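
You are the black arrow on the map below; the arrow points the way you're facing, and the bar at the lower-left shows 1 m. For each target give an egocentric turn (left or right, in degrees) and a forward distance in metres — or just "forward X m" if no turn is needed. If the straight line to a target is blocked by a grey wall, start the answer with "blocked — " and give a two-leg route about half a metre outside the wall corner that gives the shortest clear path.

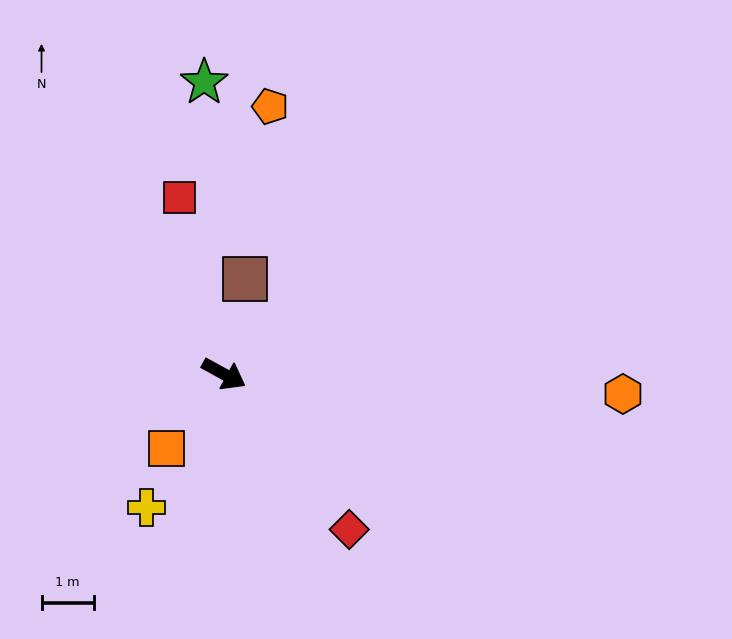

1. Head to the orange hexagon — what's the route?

turn left 26°, forward 7.7 m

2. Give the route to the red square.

turn left 133°, forward 3.5 m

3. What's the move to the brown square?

turn left 107°, forward 1.9 m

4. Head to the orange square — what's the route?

turn right 99°, forward 1.8 m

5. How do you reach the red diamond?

turn right 22°, forward 3.8 m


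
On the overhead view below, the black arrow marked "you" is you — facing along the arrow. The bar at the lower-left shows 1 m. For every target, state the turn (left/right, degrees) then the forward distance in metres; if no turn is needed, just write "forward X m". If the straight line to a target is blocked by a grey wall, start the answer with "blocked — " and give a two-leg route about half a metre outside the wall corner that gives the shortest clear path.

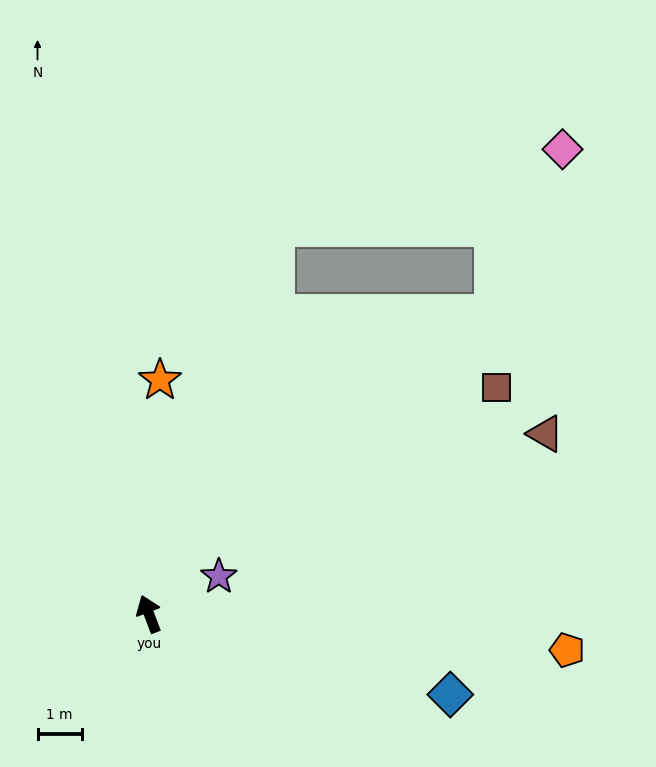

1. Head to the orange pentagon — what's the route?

turn right 116°, forward 9.5 m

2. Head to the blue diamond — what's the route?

turn right 126°, forward 7.0 m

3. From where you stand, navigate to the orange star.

turn right 24°, forward 5.3 m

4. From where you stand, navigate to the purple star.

turn right 83°, forward 1.8 m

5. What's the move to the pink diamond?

blocked — turn right 39°, forward 9.1 m, then turn right 56°, forward 6.7 m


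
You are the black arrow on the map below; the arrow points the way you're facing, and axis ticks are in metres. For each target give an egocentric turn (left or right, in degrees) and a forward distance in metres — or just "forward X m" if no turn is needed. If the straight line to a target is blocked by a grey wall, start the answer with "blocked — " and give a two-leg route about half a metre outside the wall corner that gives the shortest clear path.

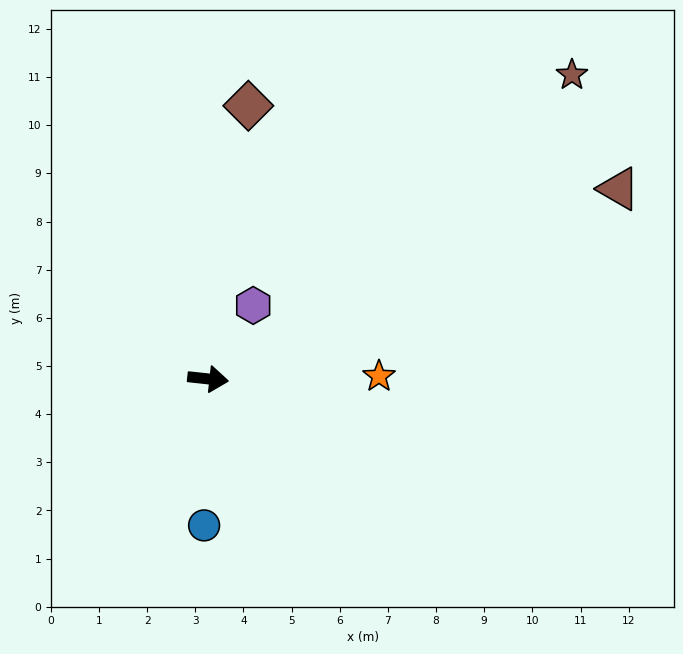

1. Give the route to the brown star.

turn left 46°, forward 9.8 m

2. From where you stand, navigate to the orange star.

turn left 7°, forward 3.5 m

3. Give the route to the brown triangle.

turn left 31°, forward 9.4 m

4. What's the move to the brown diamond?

turn left 88°, forward 5.7 m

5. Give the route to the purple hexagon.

turn left 65°, forward 1.8 m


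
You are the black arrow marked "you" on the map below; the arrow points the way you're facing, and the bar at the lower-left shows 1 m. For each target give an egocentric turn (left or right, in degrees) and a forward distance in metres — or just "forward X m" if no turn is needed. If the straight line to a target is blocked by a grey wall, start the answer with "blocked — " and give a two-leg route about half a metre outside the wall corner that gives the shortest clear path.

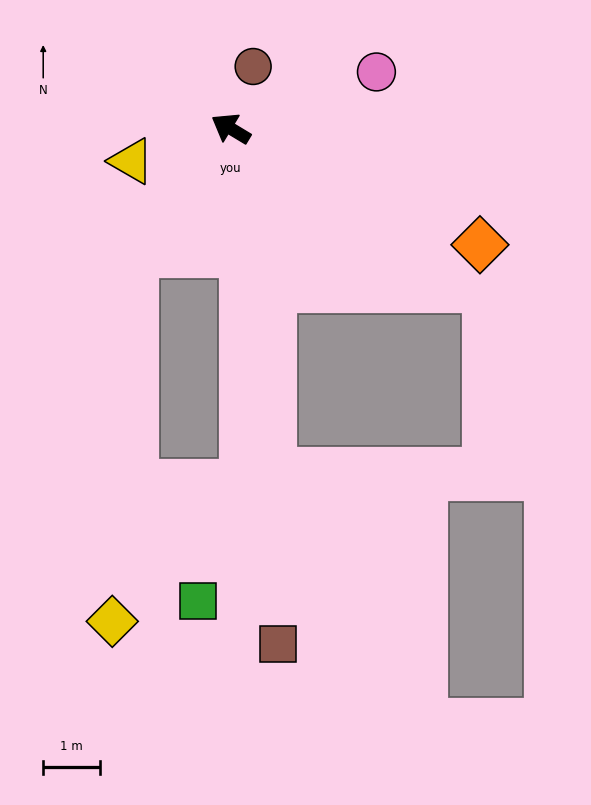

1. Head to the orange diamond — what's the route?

turn right 174°, forward 4.9 m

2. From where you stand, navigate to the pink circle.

turn right 128°, forward 2.8 m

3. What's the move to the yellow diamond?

blocked — turn left 84°, forward 2.8 m, then turn left 34°, forward 6.5 m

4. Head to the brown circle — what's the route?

turn right 79°, forward 1.2 m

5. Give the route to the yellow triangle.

turn left 49°, forward 1.9 m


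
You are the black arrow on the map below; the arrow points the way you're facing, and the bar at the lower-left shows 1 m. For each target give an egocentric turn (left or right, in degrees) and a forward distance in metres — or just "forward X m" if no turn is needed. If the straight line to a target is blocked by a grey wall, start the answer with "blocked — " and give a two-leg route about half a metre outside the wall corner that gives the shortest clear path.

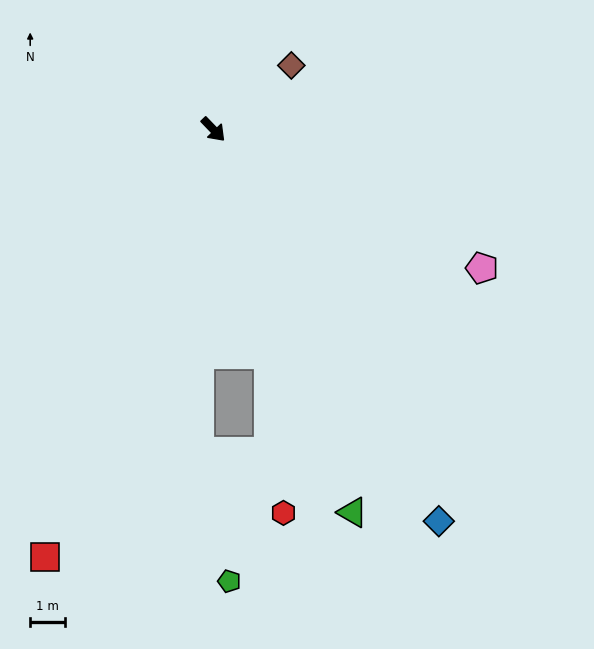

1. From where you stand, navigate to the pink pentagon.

turn left 19°, forward 8.8 m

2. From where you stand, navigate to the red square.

turn right 65°, forward 13.3 m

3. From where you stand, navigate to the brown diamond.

turn left 86°, forward 2.9 m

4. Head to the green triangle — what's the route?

turn right 24°, forward 11.8 m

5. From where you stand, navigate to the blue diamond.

turn right 14°, forward 13.1 m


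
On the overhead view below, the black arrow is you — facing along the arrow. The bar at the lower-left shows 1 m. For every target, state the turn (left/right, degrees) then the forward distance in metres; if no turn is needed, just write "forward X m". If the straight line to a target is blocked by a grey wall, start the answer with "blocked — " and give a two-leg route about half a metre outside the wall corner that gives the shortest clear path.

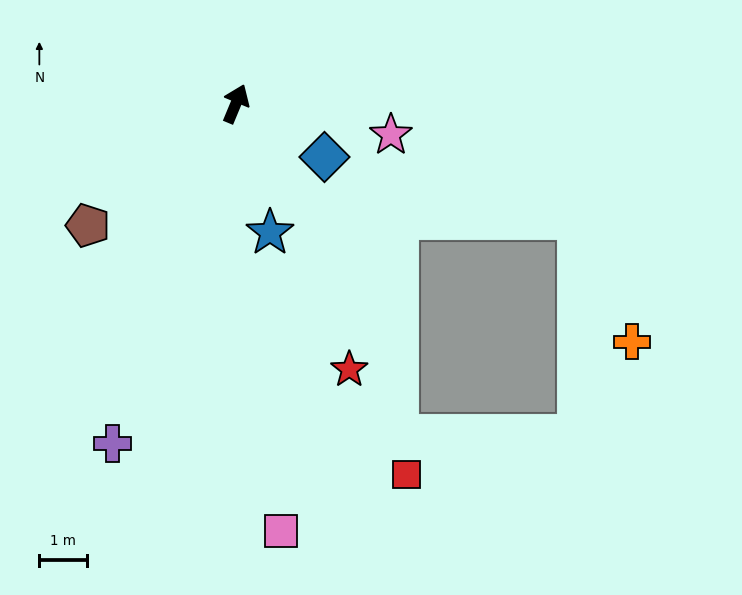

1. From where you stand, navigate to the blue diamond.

turn right 98°, forward 2.2 m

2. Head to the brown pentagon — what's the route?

turn left 152°, forward 4.0 m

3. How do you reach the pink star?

turn right 79°, forward 3.3 m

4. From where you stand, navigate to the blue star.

turn right 143°, forward 2.8 m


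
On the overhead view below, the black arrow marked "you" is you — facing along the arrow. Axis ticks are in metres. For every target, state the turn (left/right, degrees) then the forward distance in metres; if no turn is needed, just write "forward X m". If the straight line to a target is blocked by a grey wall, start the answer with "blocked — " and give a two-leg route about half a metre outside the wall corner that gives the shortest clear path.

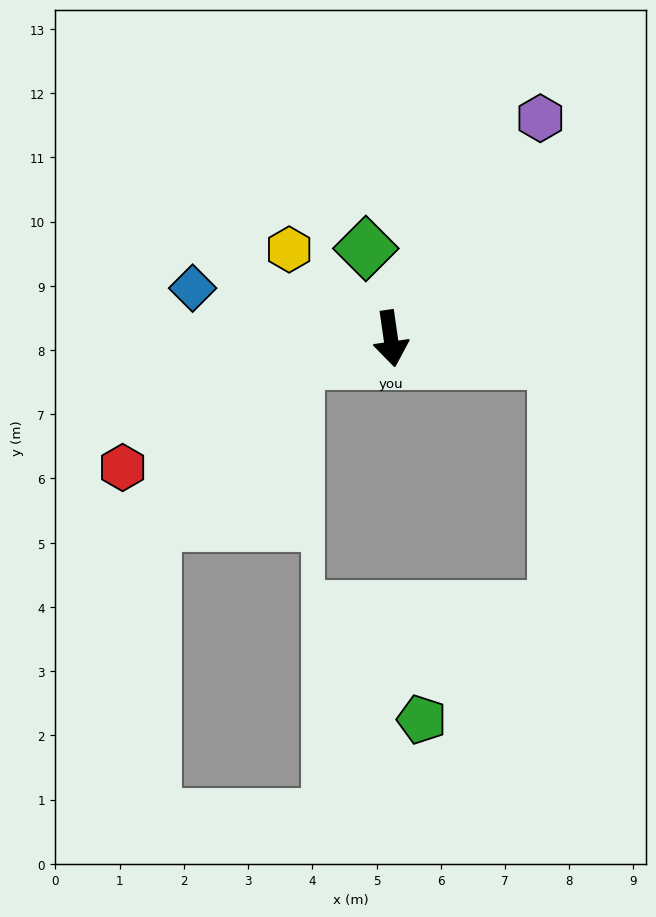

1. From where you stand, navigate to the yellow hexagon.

turn right 139°, forward 2.1 m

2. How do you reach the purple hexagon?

turn left 138°, forward 4.1 m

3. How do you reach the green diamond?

turn right 173°, forward 1.5 m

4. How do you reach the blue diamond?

turn right 112°, forward 3.2 m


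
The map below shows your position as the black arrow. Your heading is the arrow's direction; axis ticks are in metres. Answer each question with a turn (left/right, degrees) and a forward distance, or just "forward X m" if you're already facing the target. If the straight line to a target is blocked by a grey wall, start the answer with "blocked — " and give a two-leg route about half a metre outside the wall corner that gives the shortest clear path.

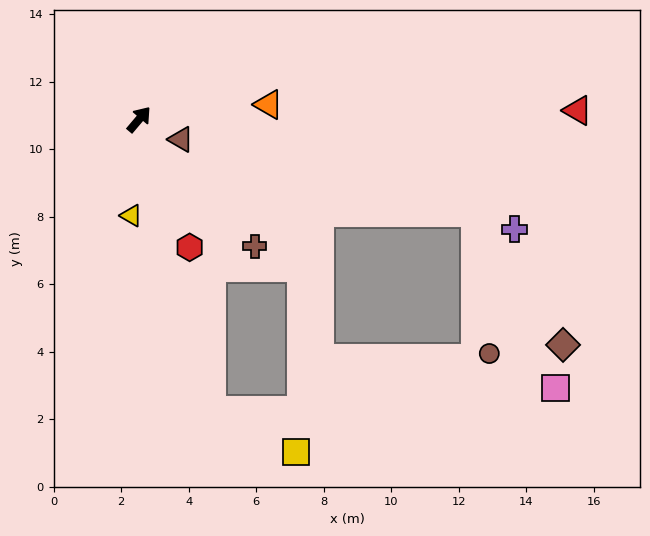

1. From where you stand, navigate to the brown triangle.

turn right 75°, forward 1.4 m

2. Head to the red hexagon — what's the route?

turn right 118°, forward 4.1 m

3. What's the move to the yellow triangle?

turn right 144°, forward 2.9 m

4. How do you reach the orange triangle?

turn right 43°, forward 3.9 m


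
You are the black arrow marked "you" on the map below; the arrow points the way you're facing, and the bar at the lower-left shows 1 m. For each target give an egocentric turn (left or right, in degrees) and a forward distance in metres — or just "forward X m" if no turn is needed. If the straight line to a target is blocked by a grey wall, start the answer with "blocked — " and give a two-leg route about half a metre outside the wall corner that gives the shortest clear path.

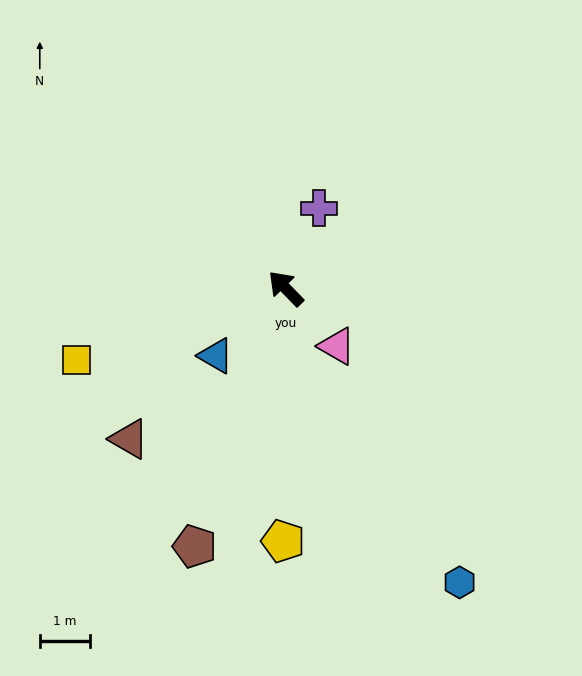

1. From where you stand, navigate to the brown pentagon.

turn left 116°, forward 5.5 m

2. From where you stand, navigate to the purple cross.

turn right 67°, forward 1.7 m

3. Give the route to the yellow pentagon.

turn left 135°, forward 5.0 m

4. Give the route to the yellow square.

turn left 65°, forward 4.4 m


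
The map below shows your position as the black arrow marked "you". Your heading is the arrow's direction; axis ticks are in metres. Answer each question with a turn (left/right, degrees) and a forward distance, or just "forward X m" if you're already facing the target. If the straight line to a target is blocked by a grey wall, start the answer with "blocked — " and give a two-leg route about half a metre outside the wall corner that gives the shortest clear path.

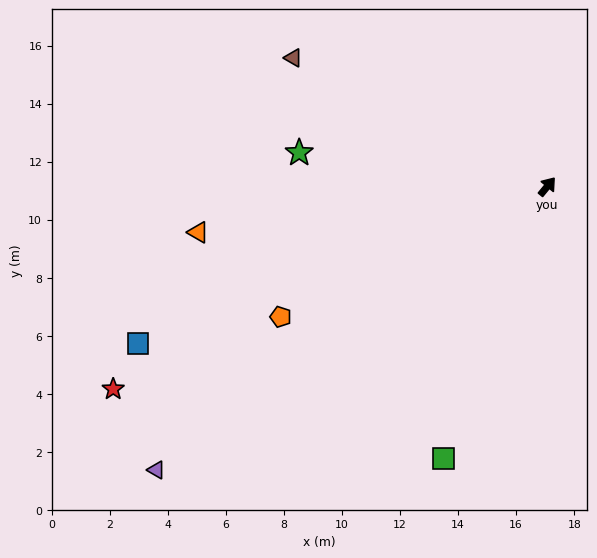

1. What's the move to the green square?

turn right 161°, forward 10.0 m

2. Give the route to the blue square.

turn left 150°, forward 15.1 m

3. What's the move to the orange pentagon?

turn left 156°, forward 10.2 m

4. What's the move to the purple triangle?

turn left 165°, forward 16.6 m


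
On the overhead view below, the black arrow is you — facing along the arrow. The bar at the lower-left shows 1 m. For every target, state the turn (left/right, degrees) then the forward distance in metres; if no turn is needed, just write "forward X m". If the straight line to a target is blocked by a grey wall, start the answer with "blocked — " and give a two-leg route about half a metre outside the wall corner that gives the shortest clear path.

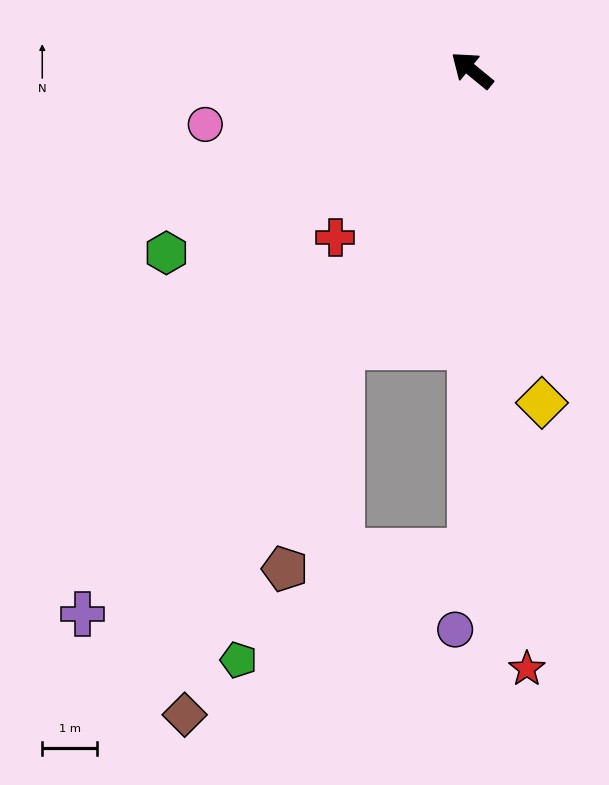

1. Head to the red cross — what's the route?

turn left 90°, forward 3.9 m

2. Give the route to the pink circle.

turn left 51°, forward 4.9 m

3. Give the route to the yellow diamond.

turn left 141°, forward 6.2 m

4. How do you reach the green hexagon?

turn left 70°, forward 6.5 m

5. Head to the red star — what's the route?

turn left 135°, forward 10.9 m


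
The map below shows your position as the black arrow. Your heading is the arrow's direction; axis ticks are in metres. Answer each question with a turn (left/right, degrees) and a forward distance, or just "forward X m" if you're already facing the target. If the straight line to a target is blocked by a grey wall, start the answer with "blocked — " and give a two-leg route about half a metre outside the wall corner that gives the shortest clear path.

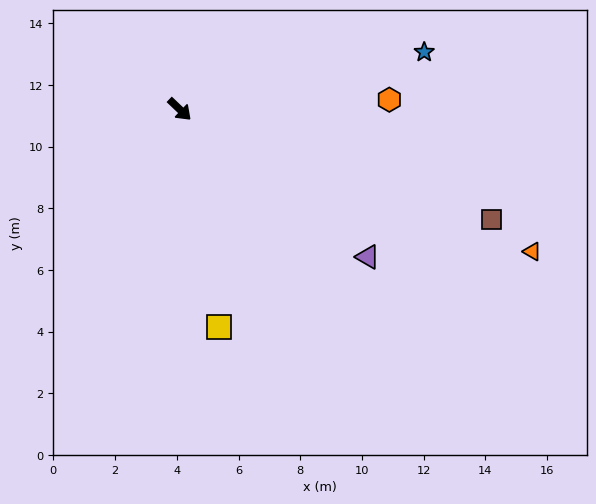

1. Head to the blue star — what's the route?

turn left 57°, forward 8.1 m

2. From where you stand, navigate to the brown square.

turn left 24°, forward 10.7 m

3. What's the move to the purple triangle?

turn left 6°, forward 7.7 m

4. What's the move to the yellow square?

turn right 36°, forward 7.2 m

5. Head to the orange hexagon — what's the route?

turn left 46°, forward 6.8 m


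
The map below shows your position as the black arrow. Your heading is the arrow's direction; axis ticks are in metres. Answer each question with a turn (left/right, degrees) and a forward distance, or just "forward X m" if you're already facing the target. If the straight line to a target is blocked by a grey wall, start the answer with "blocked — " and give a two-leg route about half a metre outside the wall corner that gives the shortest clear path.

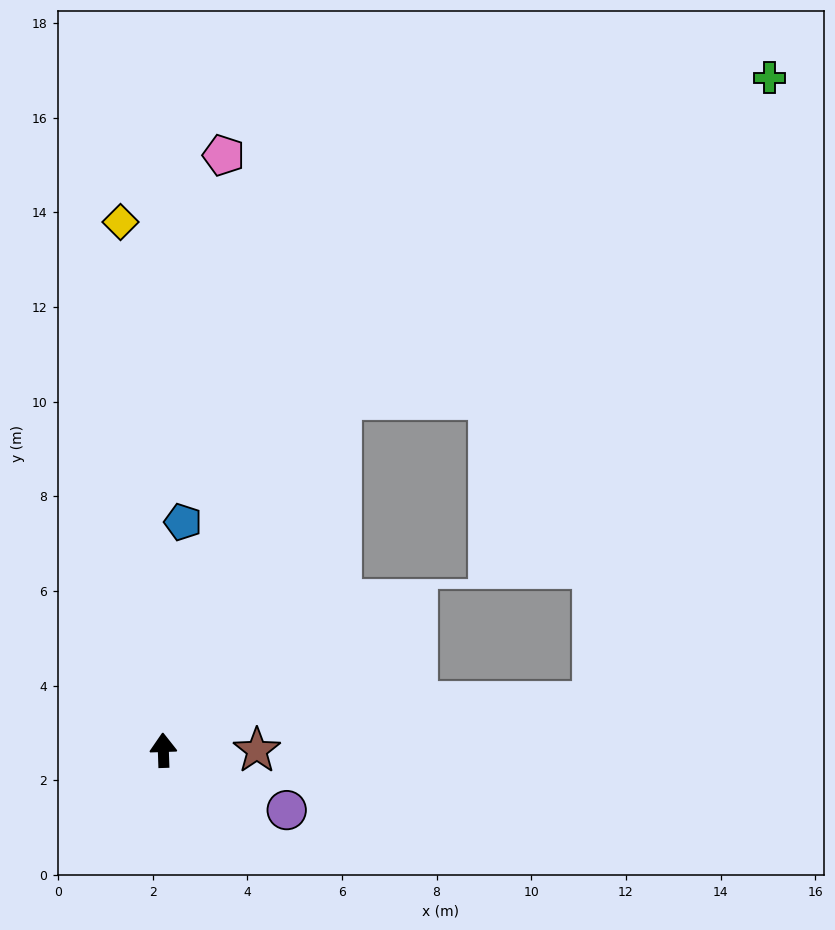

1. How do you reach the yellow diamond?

turn left 3°, forward 11.2 m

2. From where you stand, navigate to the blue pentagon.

turn right 7°, forward 4.8 m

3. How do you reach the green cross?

blocked — turn right 29°, forward 8.3 m, then turn right 26°, forward 11.3 m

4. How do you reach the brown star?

turn right 92°, forward 2.0 m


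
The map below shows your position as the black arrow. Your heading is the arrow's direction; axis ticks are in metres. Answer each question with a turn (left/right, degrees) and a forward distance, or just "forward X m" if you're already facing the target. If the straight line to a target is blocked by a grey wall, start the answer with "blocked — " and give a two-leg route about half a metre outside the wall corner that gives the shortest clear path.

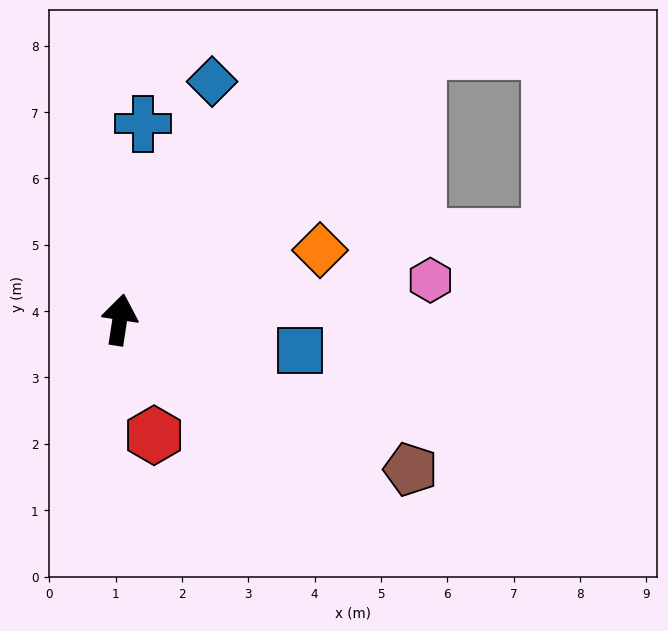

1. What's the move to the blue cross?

forward 3.0 m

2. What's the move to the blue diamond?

turn right 12°, forward 3.8 m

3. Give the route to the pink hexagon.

turn right 74°, forward 4.7 m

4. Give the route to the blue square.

turn right 91°, forward 2.8 m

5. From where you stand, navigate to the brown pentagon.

turn right 109°, forward 4.9 m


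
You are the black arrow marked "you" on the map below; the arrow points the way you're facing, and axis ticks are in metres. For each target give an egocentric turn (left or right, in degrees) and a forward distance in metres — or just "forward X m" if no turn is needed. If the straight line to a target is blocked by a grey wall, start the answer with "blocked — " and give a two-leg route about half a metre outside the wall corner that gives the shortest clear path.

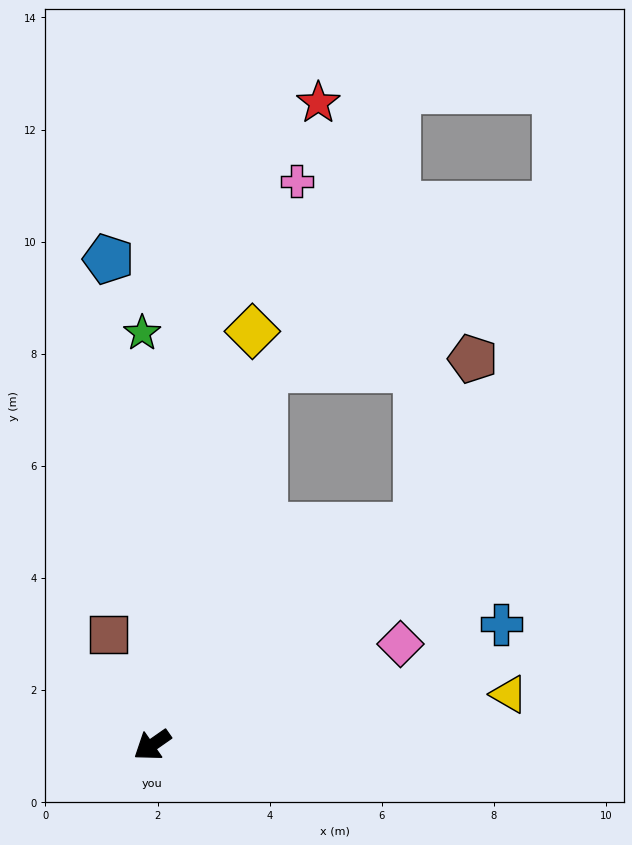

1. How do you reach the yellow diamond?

turn right 139°, forward 7.6 m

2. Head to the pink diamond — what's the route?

turn left 167°, forward 4.8 m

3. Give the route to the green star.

turn right 124°, forward 7.4 m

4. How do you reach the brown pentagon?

blocked — turn right 175°, forward 6.1 m, then turn left 32°, forward 3.2 m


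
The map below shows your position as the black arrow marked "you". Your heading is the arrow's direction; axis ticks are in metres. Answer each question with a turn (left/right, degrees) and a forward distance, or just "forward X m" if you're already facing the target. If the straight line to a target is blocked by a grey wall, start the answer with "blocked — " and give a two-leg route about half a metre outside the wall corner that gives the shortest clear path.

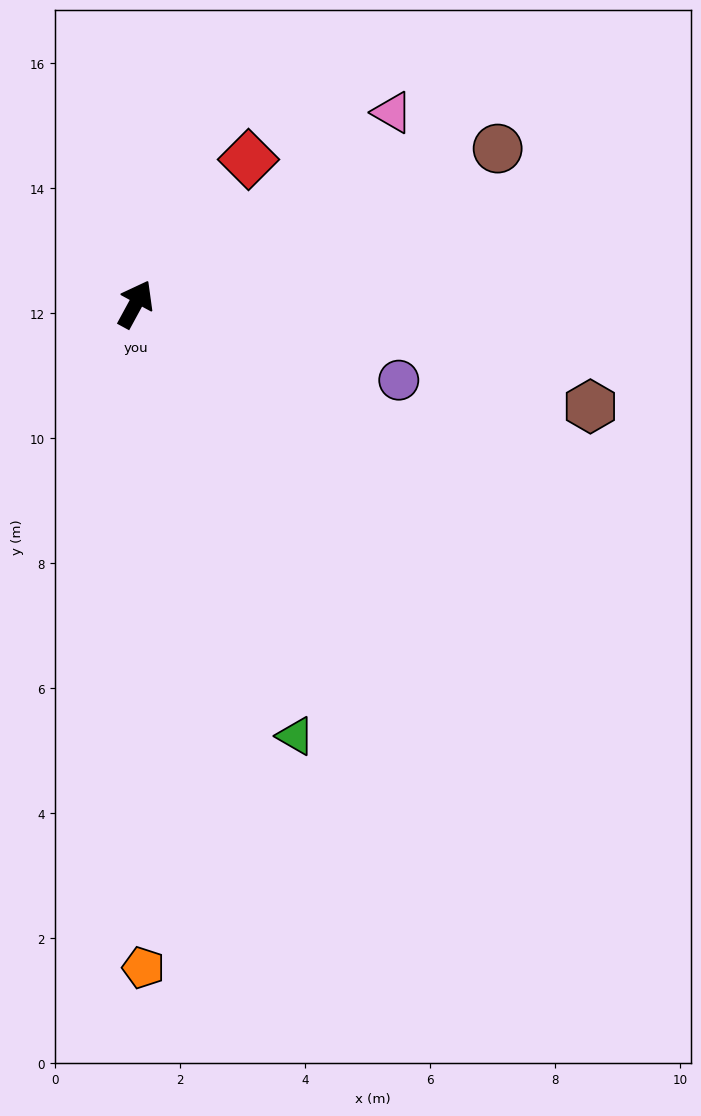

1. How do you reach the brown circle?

turn right 38°, forward 6.3 m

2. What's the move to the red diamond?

turn right 9°, forward 2.9 m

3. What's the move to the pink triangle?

turn right 25°, forward 5.1 m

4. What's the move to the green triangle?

turn right 131°, forward 7.4 m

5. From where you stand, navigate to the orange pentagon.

turn right 151°, forward 10.6 m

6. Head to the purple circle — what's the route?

turn right 78°, forward 4.4 m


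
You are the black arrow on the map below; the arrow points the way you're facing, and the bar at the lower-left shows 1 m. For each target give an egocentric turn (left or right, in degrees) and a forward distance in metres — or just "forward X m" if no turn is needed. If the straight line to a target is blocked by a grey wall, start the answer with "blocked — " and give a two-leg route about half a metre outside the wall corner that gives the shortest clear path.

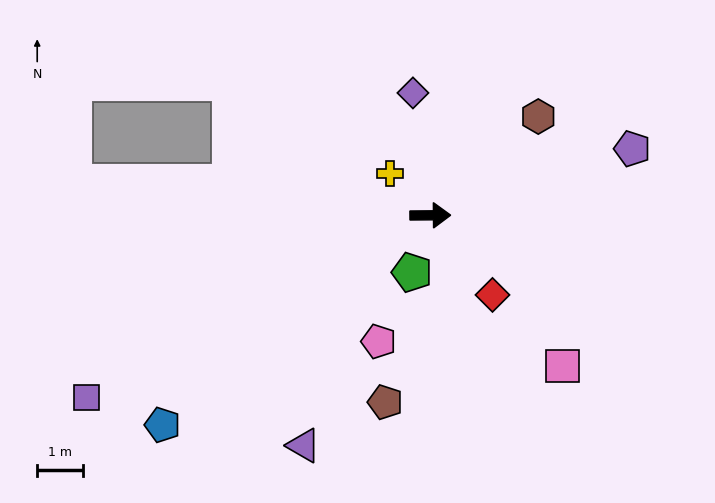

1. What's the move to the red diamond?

turn right 52°, forward 2.2 m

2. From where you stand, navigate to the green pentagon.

turn right 108°, forward 1.3 m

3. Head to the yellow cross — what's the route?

turn left 134°, forward 1.3 m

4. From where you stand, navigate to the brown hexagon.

turn left 42°, forward 3.2 m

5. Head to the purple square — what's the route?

turn right 153°, forward 8.6 m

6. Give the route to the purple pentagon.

turn left 18°, forward 4.7 m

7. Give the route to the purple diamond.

turn left 98°, forward 2.7 m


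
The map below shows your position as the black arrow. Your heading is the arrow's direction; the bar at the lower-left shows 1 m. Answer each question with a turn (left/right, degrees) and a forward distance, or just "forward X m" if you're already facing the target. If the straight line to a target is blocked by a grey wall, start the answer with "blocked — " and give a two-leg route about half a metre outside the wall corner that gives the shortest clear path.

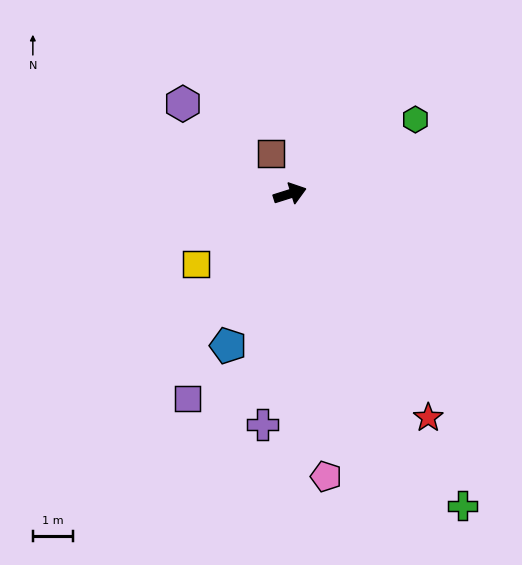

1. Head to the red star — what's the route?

turn right 76°, forward 6.6 m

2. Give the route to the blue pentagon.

turn right 130°, forward 4.1 m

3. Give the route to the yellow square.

turn right 161°, forward 3.0 m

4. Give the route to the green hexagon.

turn left 13°, forward 3.7 m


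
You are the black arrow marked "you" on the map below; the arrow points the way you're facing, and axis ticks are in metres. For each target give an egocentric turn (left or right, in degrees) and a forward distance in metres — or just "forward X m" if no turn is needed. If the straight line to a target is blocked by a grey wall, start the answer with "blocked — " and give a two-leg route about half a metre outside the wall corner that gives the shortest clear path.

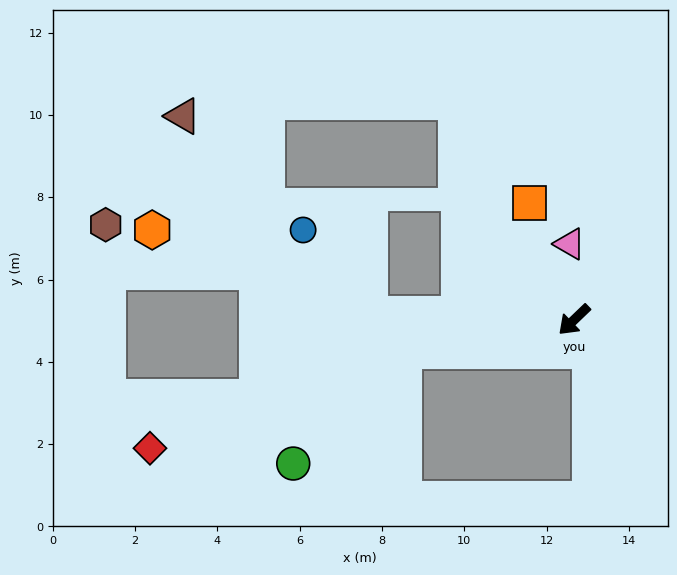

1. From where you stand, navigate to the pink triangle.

turn right 130°, forward 1.8 m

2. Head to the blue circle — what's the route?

blocked — turn right 46°, forward 5.0 m, then turn right 49°, forward 2.6 m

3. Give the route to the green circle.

blocked — turn right 33°, forward 4.2 m, then turn left 34°, forward 3.8 m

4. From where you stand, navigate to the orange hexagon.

blocked — turn right 46°, forward 5.0 m, then turn right 19°, forward 5.7 m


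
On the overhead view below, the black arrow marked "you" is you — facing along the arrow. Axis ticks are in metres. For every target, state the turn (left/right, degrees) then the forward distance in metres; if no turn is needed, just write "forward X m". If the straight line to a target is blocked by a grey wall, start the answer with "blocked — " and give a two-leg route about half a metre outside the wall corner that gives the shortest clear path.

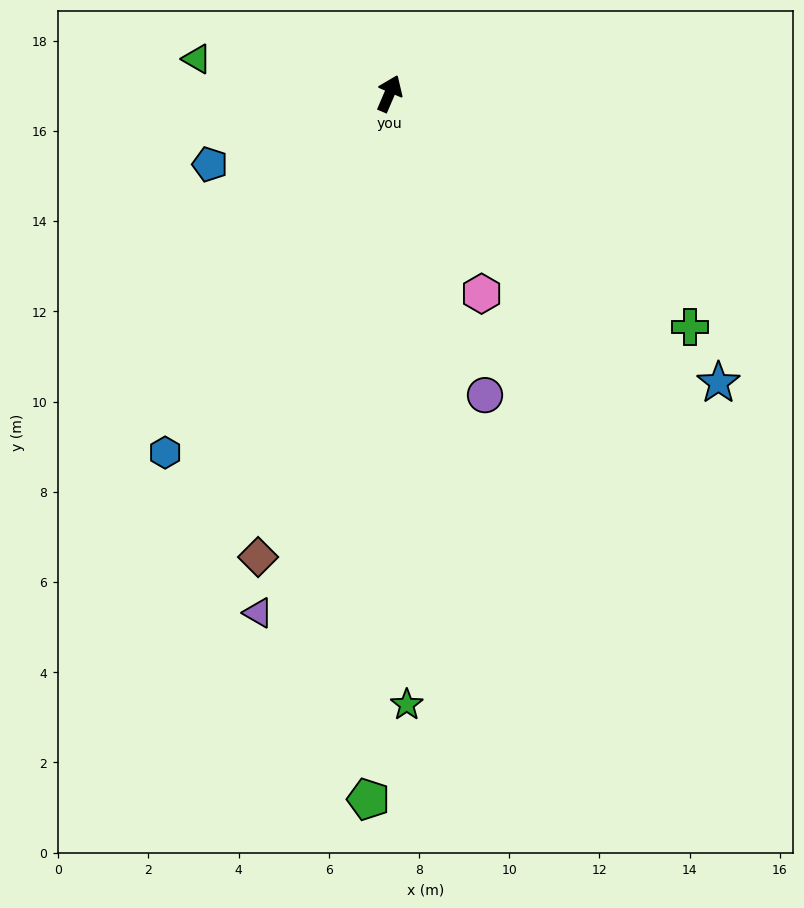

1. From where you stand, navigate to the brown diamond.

turn right 173°, forward 10.7 m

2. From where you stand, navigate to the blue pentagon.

turn left 135°, forward 4.3 m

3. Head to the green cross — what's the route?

turn right 105°, forward 8.4 m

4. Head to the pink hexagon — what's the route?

turn right 132°, forward 4.9 m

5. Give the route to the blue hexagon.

turn left 171°, forward 9.4 m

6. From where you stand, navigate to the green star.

turn right 155°, forward 13.5 m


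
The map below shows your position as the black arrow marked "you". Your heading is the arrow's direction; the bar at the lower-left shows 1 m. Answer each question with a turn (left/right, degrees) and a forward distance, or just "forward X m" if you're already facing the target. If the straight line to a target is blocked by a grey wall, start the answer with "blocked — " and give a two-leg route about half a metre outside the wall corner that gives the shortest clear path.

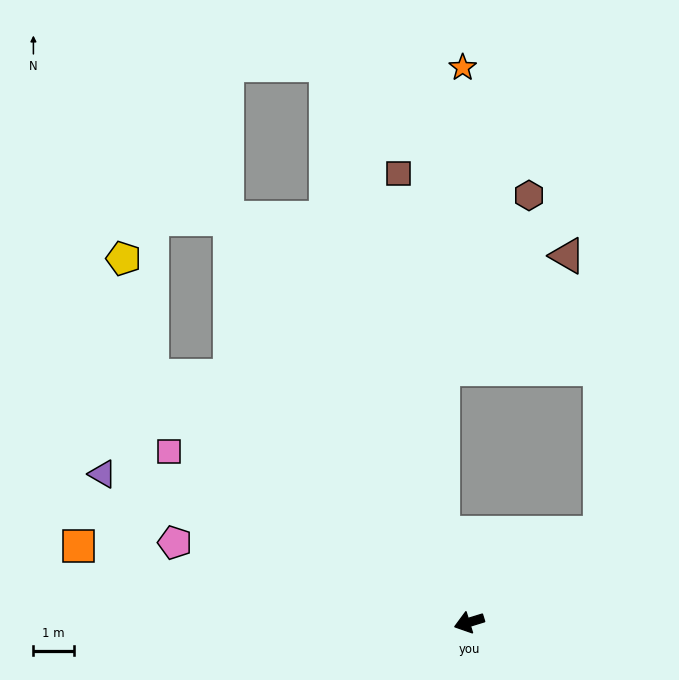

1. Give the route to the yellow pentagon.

blocked — turn right 55°, forward 10.0 m, then turn right 39°, forward 3.0 m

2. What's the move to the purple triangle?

turn right 39°, forward 9.8 m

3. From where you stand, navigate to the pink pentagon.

turn right 32°, forward 7.6 m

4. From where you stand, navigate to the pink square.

turn right 47°, forward 8.6 m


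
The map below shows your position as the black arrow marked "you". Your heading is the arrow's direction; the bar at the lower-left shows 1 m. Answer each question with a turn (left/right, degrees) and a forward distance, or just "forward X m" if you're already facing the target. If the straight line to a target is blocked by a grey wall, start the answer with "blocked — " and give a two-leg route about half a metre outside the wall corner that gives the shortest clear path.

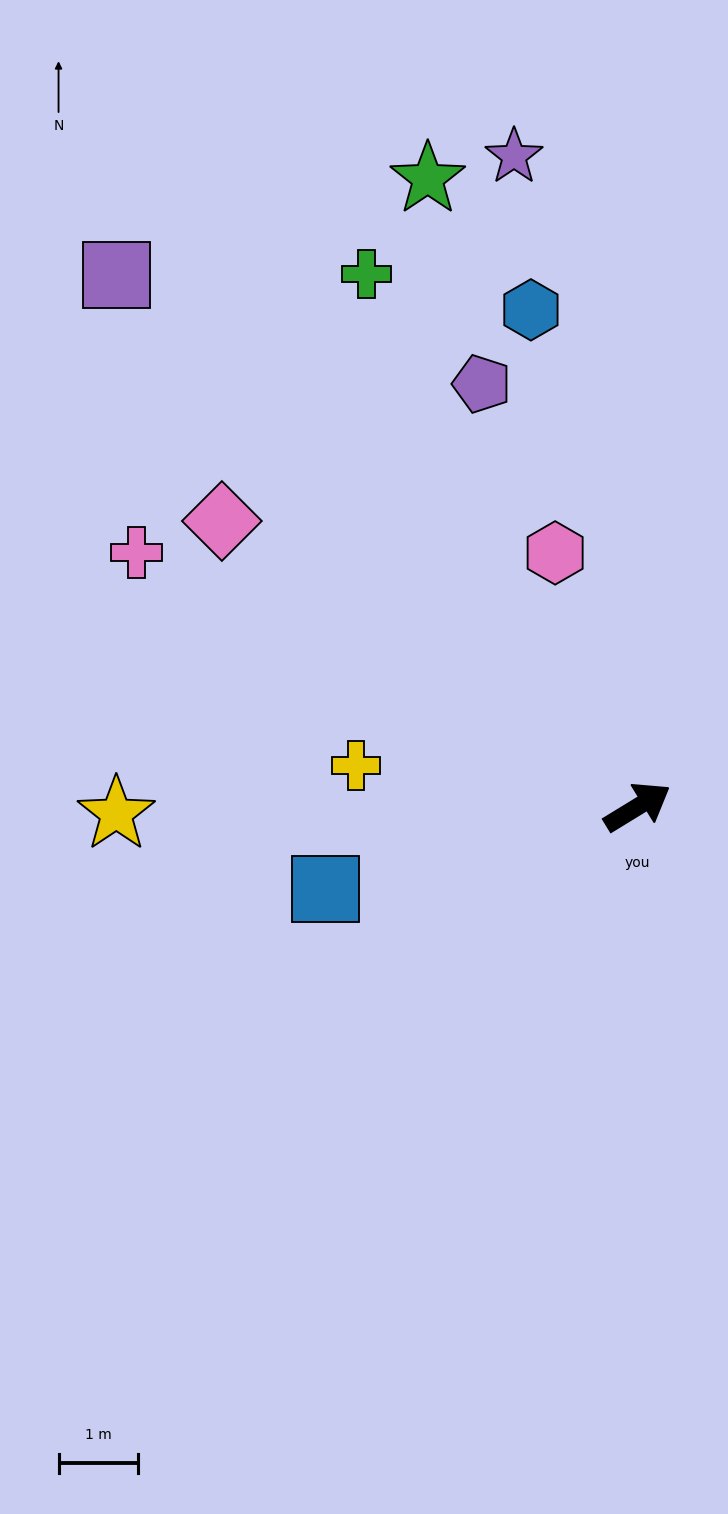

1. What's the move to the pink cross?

turn left 122°, forward 7.1 m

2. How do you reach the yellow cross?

turn left 140°, forward 3.6 m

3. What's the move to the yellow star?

turn left 149°, forward 6.6 m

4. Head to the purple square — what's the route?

turn left 103°, forward 9.4 m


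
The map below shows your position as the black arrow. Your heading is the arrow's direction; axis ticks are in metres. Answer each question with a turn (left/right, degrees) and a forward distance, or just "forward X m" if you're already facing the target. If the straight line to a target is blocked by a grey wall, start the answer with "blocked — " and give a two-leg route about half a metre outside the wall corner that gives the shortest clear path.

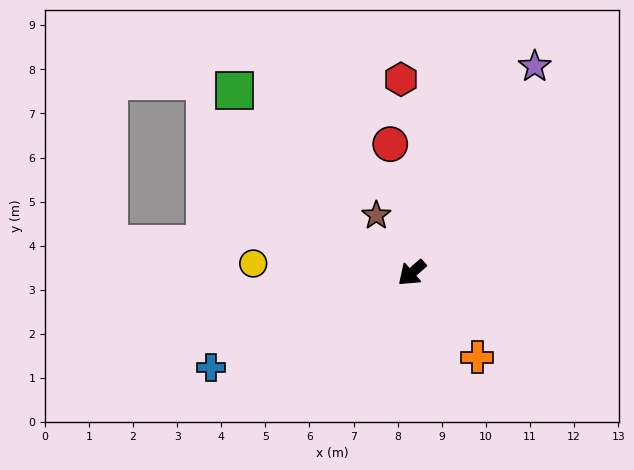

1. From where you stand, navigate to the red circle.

turn right 122°, forward 3.0 m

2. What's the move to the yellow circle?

turn right 45°, forward 3.6 m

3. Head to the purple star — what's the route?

turn right 162°, forward 5.4 m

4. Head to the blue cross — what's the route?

turn right 16°, forward 5.0 m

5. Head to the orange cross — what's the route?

turn left 87°, forward 2.4 m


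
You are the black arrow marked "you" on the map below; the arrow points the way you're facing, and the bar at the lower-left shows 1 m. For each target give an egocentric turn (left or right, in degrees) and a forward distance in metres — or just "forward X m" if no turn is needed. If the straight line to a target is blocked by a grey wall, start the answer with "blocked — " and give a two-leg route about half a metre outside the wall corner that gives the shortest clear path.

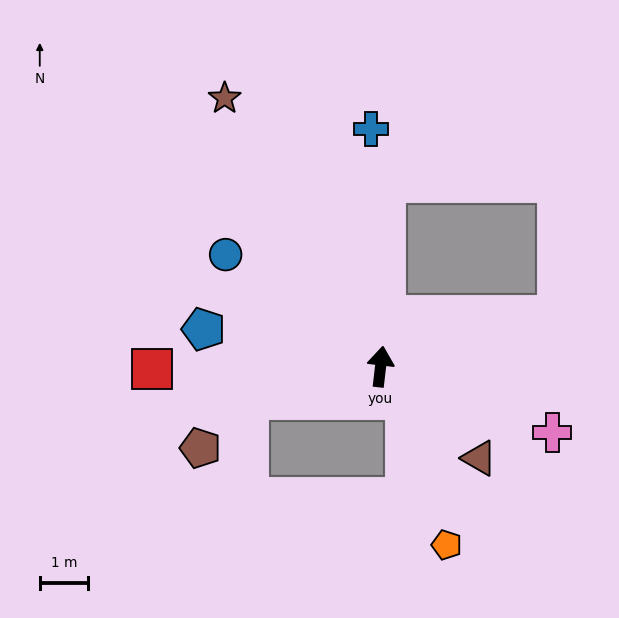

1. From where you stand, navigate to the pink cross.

turn right 104°, forward 3.8 m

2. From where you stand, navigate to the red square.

turn left 97°, forward 4.8 m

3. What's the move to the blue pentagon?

turn left 85°, forward 3.8 m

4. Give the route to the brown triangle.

turn right 126°, forward 2.8 m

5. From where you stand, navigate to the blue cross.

turn left 9°, forward 4.9 m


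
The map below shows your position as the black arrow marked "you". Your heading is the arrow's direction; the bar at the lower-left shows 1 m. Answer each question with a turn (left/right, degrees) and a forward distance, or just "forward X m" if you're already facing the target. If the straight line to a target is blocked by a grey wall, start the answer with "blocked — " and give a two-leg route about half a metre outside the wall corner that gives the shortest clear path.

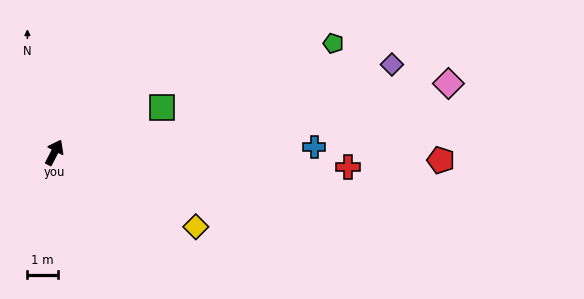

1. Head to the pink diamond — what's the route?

turn right 53°, forward 13.3 m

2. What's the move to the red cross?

turn right 66°, forward 9.7 m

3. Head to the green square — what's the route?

turn right 40°, forward 3.9 m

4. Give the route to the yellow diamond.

turn right 90°, forward 5.3 m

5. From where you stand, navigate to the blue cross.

turn right 61°, forward 8.6 m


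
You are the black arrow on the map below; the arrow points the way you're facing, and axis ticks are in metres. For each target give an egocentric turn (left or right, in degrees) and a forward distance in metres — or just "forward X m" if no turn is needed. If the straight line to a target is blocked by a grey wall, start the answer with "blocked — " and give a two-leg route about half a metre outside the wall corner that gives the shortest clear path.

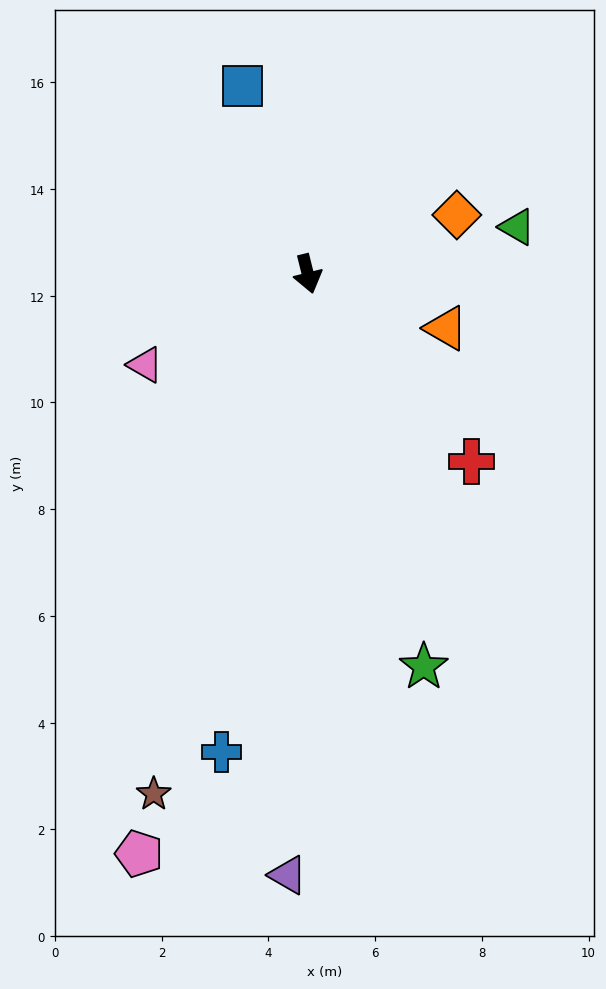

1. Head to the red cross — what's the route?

turn left 27°, forward 4.7 m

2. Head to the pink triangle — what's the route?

turn right 75°, forward 3.5 m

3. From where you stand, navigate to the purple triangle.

turn right 16°, forward 11.3 m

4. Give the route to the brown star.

turn right 30°, forward 10.2 m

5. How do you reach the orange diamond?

turn left 98°, forward 3.0 m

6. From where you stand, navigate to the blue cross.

turn right 24°, forward 9.1 m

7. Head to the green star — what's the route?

turn left 3°, forward 7.7 m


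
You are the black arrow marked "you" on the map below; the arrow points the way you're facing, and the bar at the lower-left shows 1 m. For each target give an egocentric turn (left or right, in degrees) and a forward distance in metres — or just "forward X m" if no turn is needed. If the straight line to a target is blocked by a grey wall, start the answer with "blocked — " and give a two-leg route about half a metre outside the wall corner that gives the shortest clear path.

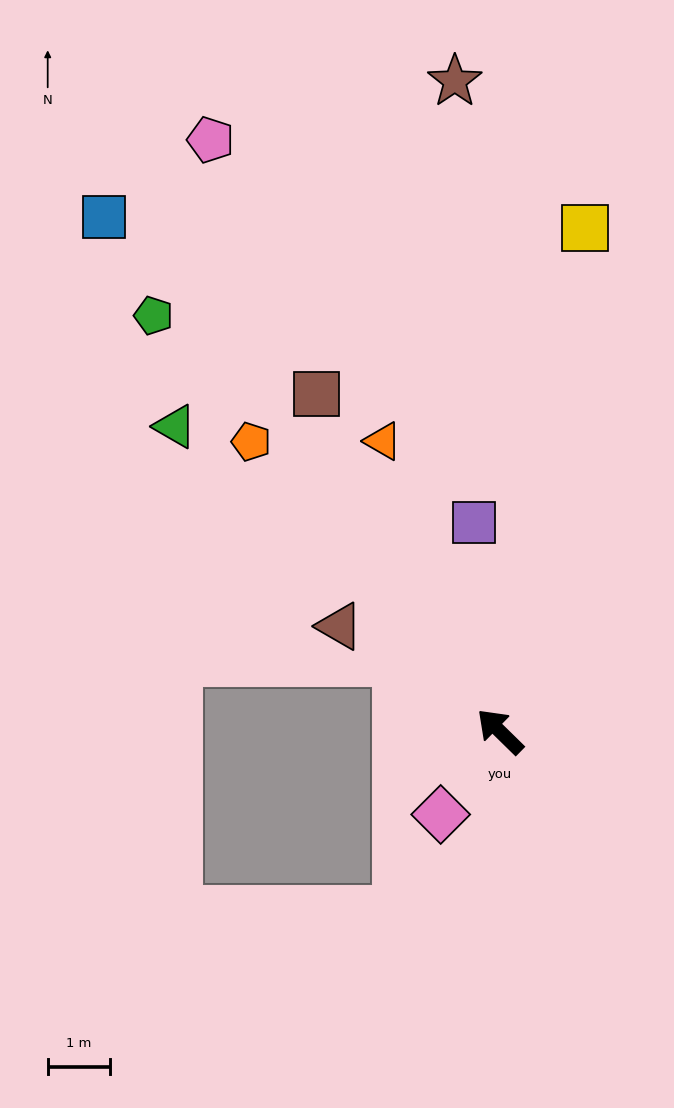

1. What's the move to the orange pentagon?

turn right 5°, forward 6.2 m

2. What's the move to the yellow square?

turn right 55°, forward 8.2 m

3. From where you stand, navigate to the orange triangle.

turn right 24°, forward 5.0 m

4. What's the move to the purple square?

turn right 38°, forward 3.4 m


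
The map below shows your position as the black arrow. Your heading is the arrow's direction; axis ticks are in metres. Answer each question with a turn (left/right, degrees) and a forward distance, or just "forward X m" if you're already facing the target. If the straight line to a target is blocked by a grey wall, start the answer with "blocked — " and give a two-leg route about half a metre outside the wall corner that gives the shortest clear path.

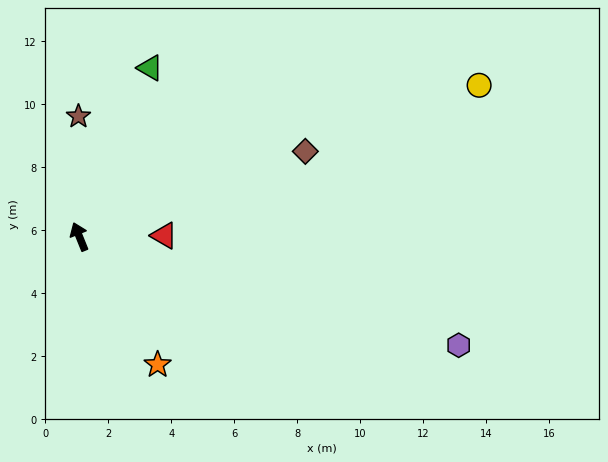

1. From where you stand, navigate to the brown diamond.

turn right 91°, forward 7.7 m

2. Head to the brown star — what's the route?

turn right 22°, forward 3.8 m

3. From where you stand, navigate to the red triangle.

turn right 111°, forward 2.7 m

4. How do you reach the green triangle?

turn right 45°, forward 5.8 m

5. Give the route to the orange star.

turn right 171°, forward 4.8 m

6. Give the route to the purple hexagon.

turn right 128°, forward 12.5 m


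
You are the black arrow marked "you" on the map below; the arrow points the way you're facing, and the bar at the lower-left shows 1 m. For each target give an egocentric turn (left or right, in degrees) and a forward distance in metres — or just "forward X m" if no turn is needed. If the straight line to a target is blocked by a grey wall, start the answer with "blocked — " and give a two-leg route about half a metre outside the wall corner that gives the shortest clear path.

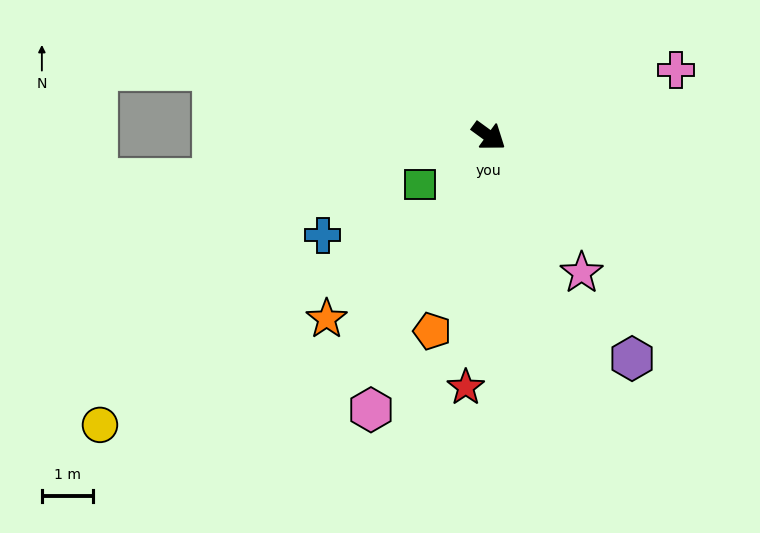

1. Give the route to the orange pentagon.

turn right 70°, forward 4.0 m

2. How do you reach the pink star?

turn right 20°, forward 3.2 m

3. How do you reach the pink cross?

turn left 56°, forward 3.9 m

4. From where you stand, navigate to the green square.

turn right 109°, forward 1.6 m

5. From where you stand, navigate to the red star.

turn right 59°, forward 4.9 m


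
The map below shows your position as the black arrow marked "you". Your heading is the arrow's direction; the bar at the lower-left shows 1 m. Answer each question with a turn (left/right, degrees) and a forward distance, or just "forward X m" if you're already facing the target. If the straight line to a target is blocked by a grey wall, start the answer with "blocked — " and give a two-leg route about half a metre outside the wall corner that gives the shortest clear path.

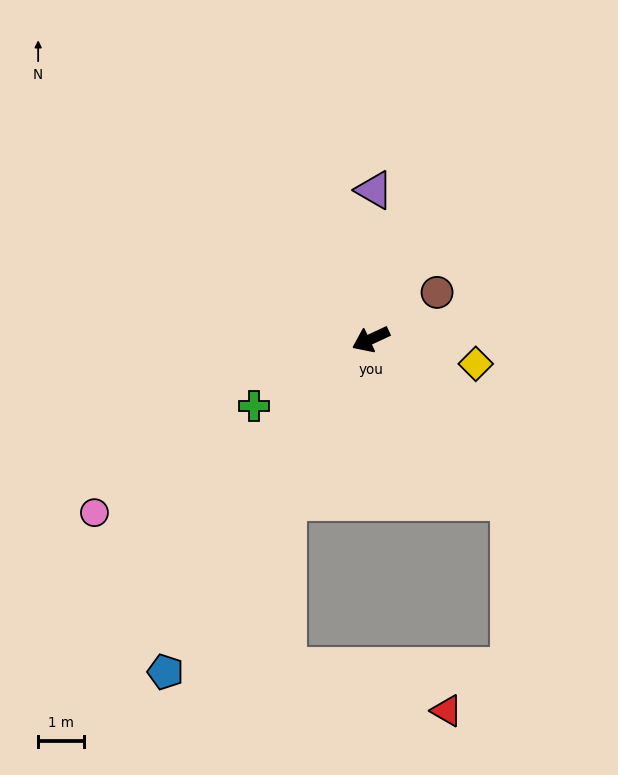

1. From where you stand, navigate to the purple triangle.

turn right 116°, forward 3.3 m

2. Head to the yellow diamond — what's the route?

turn left 142°, forward 2.4 m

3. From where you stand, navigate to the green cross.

turn left 5°, forward 2.9 m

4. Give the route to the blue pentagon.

turn left 33°, forward 8.6 m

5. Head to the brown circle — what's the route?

turn right 170°, forward 1.8 m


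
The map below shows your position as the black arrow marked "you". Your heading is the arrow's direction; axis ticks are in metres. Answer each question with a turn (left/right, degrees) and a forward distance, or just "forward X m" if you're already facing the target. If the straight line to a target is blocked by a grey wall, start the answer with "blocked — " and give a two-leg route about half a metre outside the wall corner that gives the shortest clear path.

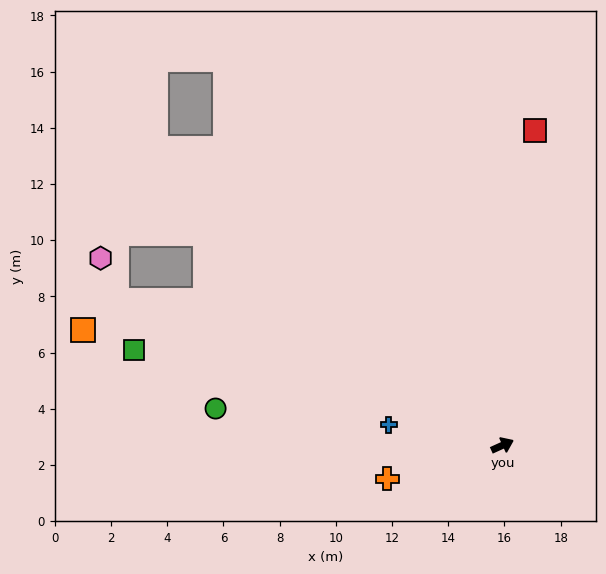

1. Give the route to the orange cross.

turn left 172°, forward 4.3 m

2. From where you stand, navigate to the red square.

turn left 60°, forward 11.3 m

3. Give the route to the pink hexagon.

blocked — turn left 135°, forward 14.7 m, then turn right 48°, forward 1.6 m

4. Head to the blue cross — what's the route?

turn left 145°, forward 4.1 m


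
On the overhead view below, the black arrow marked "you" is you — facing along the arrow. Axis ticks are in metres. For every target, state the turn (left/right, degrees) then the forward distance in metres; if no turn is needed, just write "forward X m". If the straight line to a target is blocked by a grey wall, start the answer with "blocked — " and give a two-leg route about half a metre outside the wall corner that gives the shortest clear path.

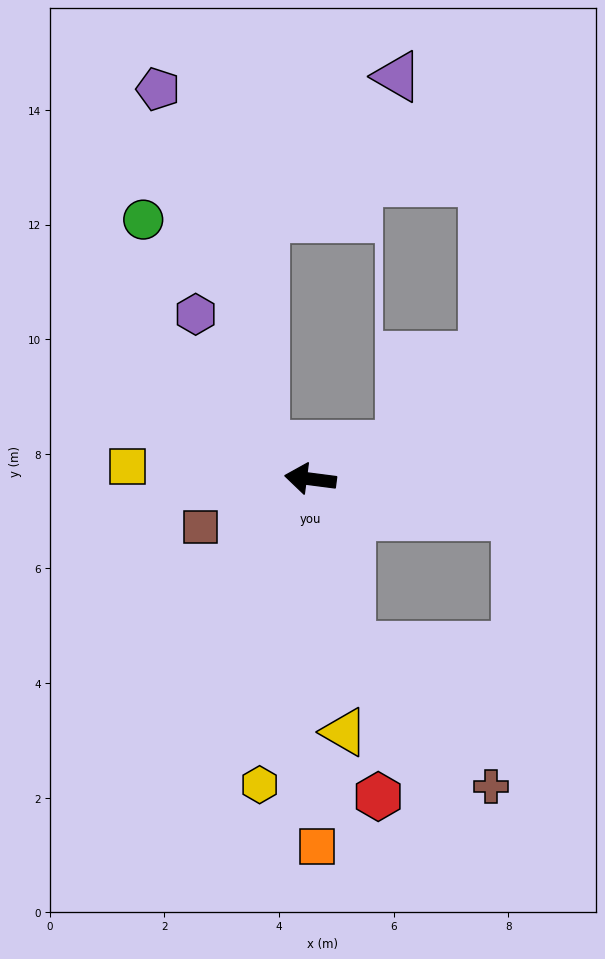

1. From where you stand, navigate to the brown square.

turn left 31°, forward 2.1 m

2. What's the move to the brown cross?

blocked — turn left 111°, forward 3.0 m, then turn left 31°, forward 3.5 m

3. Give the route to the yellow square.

turn left 4°, forward 3.2 m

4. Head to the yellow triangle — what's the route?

turn left 105°, forward 4.5 m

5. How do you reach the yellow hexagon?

turn left 88°, forward 5.4 m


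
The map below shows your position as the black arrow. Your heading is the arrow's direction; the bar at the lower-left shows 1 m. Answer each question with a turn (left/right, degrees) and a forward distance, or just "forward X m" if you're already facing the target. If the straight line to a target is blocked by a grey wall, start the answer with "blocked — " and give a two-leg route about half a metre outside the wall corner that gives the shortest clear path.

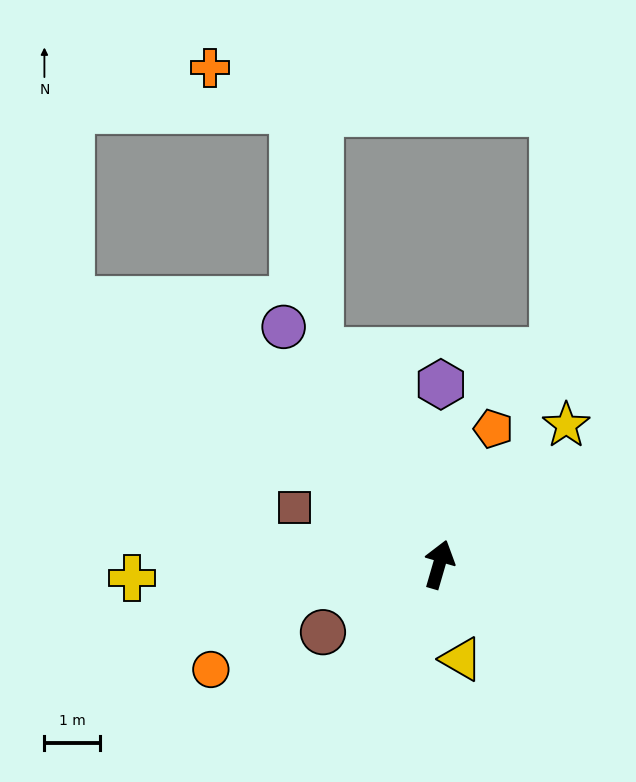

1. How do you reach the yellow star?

turn right 26°, forward 3.4 m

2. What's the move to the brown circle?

turn left 136°, forward 2.4 m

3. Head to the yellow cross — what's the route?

turn left 109°, forward 5.5 m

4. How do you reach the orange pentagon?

turn right 6°, forward 2.6 m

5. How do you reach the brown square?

turn left 85°, forward 2.8 m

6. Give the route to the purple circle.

turn left 49°, forward 5.1 m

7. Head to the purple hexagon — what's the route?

turn left 16°, forward 3.2 m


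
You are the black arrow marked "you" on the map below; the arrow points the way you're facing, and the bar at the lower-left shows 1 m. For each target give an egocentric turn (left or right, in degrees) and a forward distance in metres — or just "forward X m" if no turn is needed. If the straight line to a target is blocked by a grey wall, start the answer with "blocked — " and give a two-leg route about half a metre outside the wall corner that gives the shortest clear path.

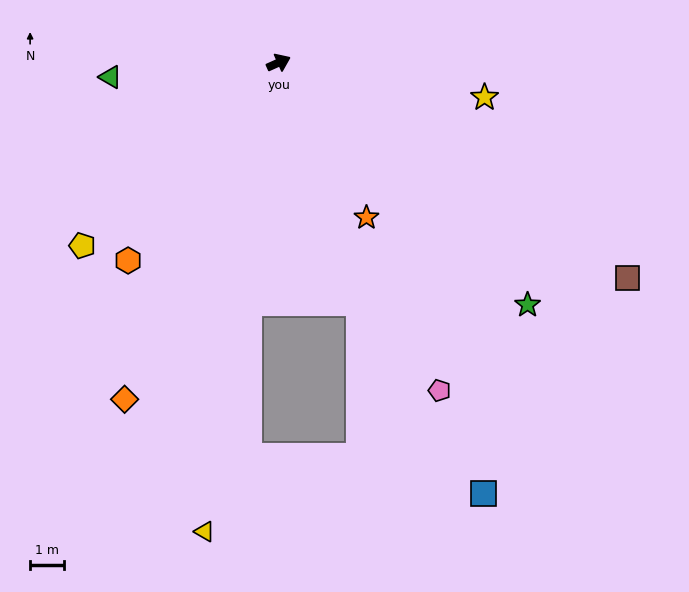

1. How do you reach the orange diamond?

turn right 139°, forward 11.0 m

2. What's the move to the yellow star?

turn right 34°, forward 6.2 m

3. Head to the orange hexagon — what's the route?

turn right 151°, forward 7.4 m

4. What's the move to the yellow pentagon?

turn right 161°, forward 8.0 m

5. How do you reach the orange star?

turn right 85°, forward 5.3 m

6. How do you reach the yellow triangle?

turn right 123°, forward 14.2 m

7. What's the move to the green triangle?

turn left 161°, forward 5.0 m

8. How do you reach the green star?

turn right 68°, forward 10.4 m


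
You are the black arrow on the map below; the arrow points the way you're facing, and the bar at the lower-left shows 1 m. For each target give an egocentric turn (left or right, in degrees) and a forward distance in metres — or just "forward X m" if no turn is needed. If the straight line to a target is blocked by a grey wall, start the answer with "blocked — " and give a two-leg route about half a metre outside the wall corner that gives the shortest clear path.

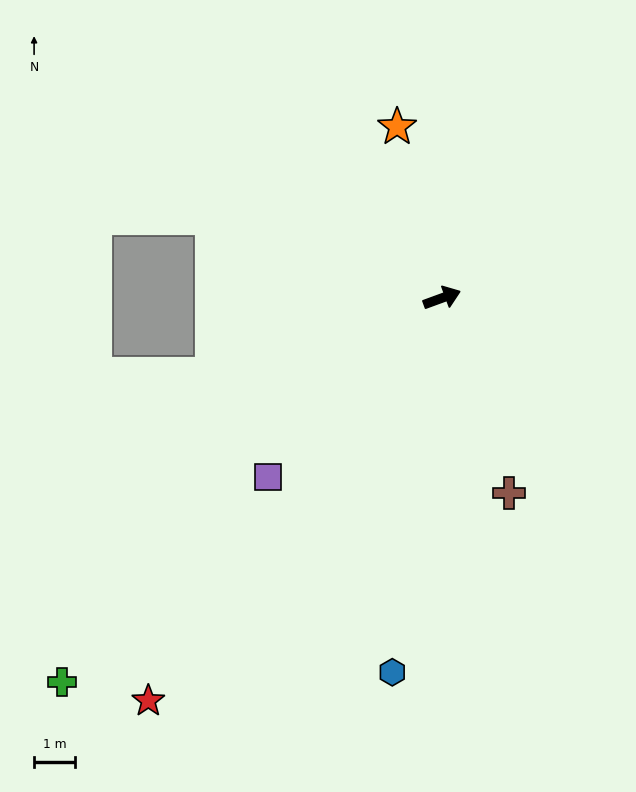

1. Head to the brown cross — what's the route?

turn right 91°, forward 5.1 m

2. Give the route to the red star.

turn right 146°, forward 12.3 m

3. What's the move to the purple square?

turn right 154°, forward 6.2 m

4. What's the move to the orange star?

turn left 85°, forward 4.4 m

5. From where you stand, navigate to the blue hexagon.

turn right 118°, forward 9.3 m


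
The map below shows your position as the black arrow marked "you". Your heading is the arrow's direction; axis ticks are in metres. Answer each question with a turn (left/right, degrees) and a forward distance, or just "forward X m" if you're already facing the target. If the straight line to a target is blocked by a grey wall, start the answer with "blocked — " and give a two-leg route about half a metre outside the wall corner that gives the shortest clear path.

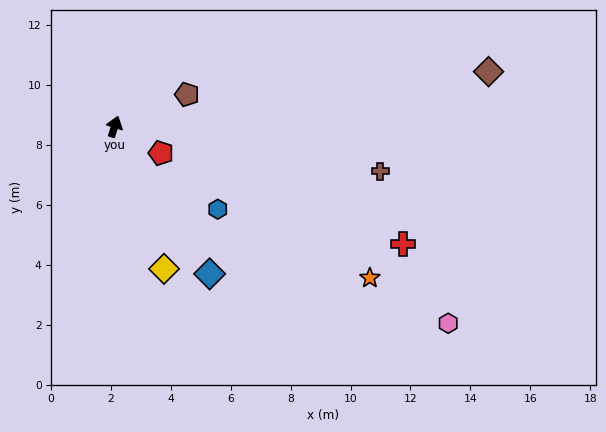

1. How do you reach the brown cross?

turn right 82°, forward 9.0 m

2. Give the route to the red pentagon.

turn right 102°, forward 1.8 m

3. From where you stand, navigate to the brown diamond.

turn right 64°, forward 12.6 m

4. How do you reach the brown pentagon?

turn right 48°, forward 2.6 m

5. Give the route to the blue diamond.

turn right 129°, forward 5.9 m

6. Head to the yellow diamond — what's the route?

turn right 143°, forward 5.0 m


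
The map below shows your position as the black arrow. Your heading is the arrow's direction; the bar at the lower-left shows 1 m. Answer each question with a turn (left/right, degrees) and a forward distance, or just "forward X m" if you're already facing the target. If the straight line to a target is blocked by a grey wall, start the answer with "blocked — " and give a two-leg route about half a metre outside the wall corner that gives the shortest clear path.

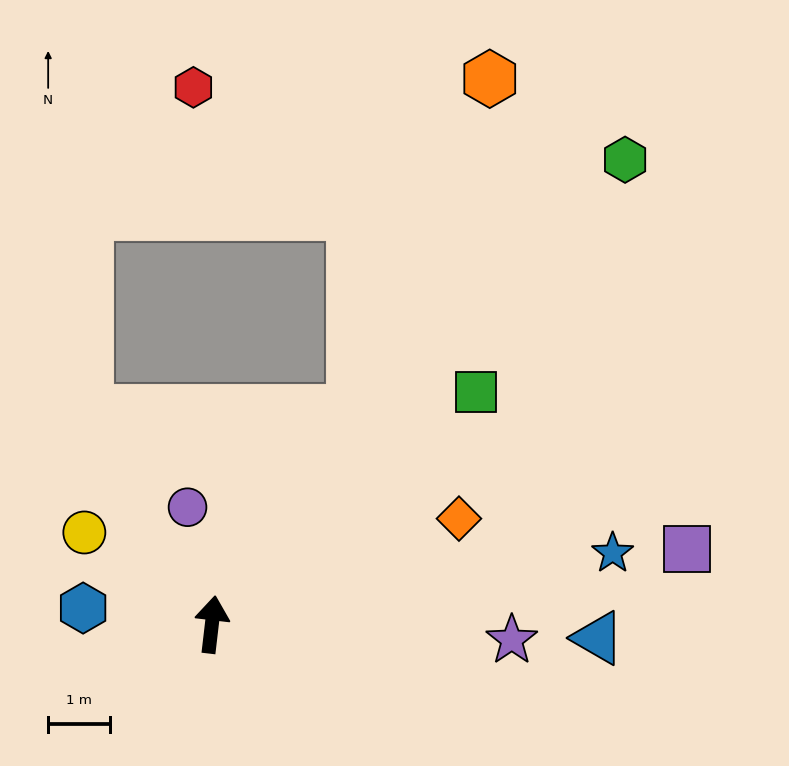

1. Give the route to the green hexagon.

turn right 35°, forward 10.0 m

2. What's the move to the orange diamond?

turn right 60°, forward 4.3 m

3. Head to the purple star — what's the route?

turn right 86°, forward 4.8 m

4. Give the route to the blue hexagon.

turn left 89°, forward 2.1 m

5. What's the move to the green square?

turn right 42°, forward 5.7 m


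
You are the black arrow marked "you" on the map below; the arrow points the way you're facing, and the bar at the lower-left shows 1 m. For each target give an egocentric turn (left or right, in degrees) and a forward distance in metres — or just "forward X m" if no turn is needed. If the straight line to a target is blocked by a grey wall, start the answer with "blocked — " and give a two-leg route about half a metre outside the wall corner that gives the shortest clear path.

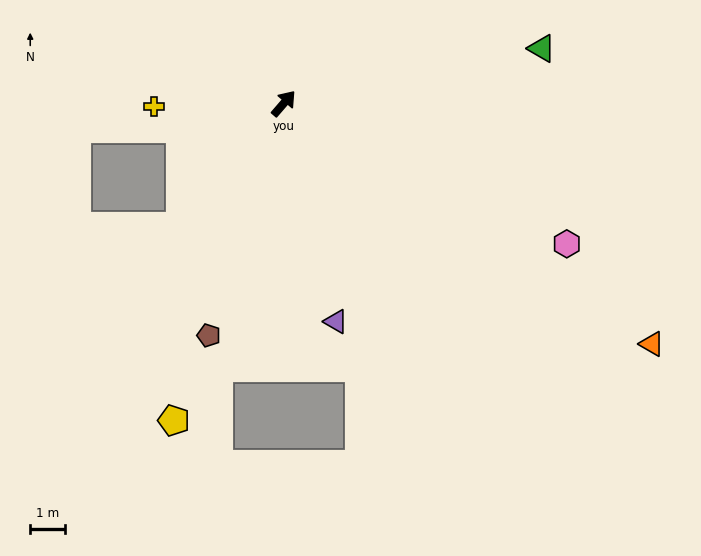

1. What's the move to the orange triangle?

turn right 82°, forward 12.8 m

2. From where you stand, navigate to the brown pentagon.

turn right 157°, forward 7.1 m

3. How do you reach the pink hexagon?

turn right 76°, forward 9.2 m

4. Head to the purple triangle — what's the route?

turn right 126°, forward 6.5 m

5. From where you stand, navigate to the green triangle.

turn right 37°, forward 7.7 m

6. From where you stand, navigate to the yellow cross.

turn left 132°, forward 3.8 m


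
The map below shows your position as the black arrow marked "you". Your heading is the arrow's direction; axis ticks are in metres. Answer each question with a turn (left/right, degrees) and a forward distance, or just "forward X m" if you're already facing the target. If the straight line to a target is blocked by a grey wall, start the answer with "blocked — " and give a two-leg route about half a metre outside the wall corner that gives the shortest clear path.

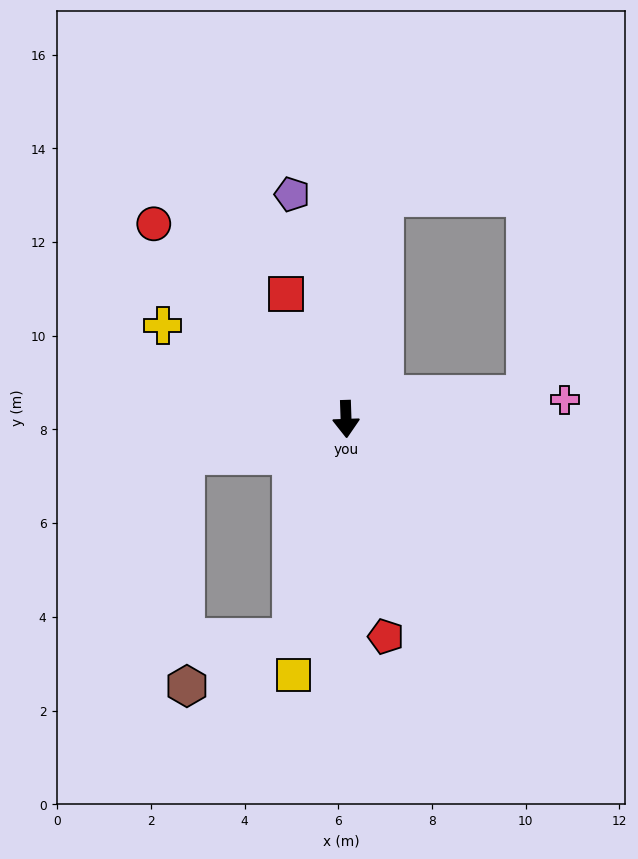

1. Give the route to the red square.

turn right 156°, forward 3.0 m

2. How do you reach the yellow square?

turn right 14°, forward 5.6 m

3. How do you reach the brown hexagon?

blocked — turn right 16°, forward 4.8 m, then turn right 51°, forward 2.5 m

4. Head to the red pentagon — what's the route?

turn left 8°, forward 4.7 m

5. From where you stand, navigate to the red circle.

turn right 137°, forward 5.8 m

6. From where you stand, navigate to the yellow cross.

turn right 119°, forward 4.4 m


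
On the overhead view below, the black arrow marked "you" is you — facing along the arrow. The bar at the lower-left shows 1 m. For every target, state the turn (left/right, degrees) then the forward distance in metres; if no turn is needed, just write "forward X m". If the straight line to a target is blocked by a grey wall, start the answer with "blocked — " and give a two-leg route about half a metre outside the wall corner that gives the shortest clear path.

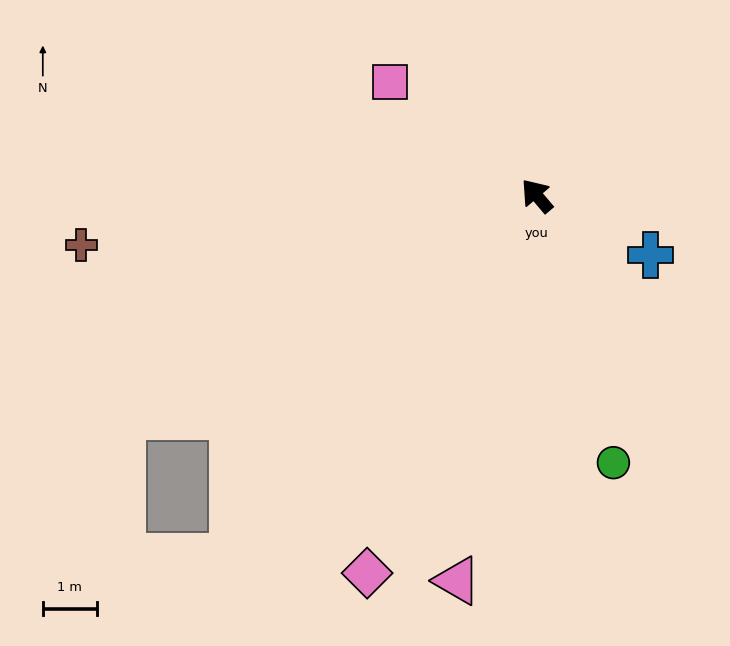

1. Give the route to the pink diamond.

turn left 115°, forward 7.6 m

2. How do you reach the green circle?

turn left 156°, forward 5.1 m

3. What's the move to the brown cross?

turn left 56°, forward 8.5 m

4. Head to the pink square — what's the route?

turn left 12°, forward 3.4 m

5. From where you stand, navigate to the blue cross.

turn right 158°, forward 2.4 m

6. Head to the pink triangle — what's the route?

turn left 128°, forward 7.3 m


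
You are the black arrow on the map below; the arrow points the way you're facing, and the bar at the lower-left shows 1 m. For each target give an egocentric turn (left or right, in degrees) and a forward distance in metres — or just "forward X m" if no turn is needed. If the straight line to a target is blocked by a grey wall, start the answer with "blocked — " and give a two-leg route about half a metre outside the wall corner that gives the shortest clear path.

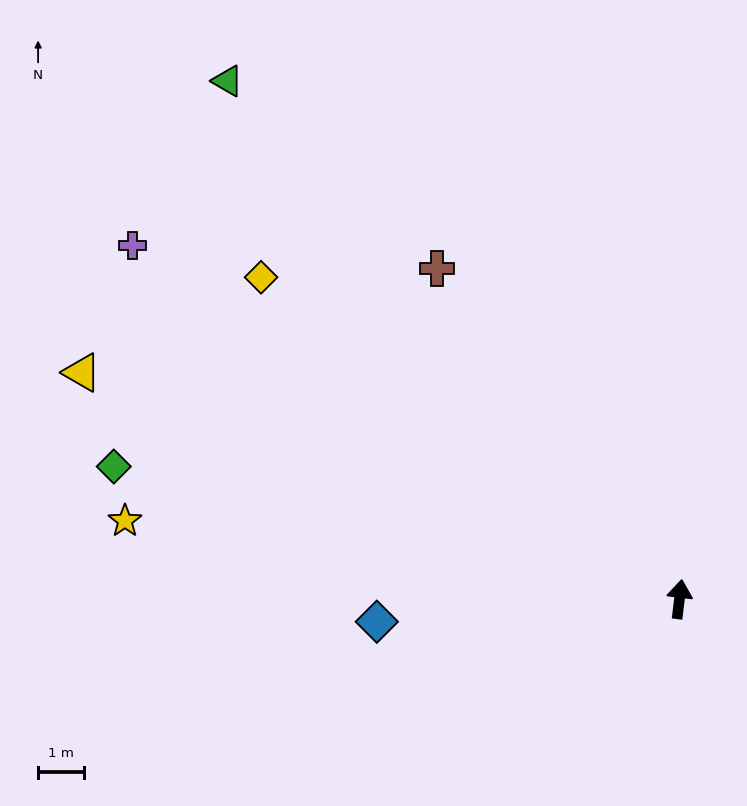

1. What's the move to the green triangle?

turn left 48°, forward 15.1 m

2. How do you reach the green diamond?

turn left 84°, forward 12.8 m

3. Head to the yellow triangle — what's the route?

turn left 76°, forward 14.0 m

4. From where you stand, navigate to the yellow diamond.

turn left 59°, forward 11.6 m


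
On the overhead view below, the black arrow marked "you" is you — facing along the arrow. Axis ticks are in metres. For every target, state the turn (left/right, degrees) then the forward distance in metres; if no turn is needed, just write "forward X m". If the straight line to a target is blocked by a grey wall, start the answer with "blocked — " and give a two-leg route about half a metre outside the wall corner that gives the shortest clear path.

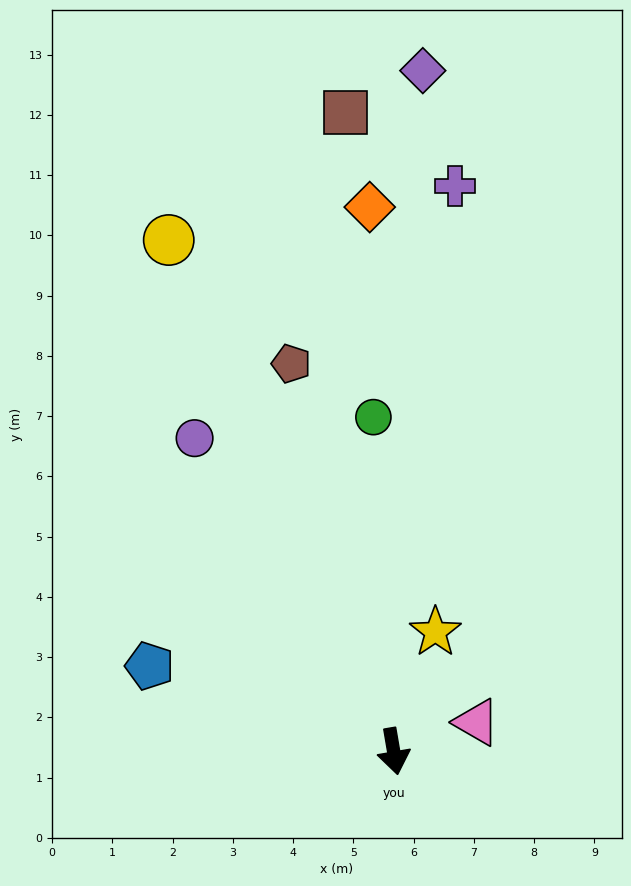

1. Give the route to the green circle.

turn left 174°, forward 5.6 m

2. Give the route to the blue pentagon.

turn right 119°, forward 4.3 m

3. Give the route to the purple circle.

turn right 157°, forward 6.2 m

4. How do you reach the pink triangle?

turn left 100°, forward 1.5 m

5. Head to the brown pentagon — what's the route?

turn right 175°, forward 6.7 m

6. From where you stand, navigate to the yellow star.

turn left 151°, forward 2.1 m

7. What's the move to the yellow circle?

turn right 166°, forward 9.3 m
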